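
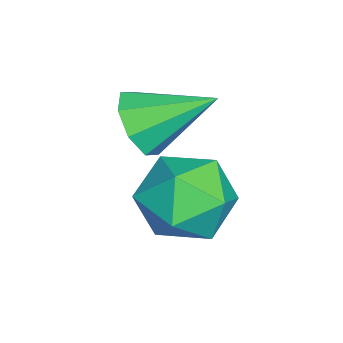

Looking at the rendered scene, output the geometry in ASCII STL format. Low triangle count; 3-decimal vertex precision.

solid 
facet normal 0.065 -0.868 -0.491
outer loop
vertex 0.024 1.052 2.786
vertex -0.215 0.647 3.47
vertex -0.606 0.985 2.821
endloop
endfacet
facet normal -0.118 0.797 -0.592
outer loop
vertex 0.024 1.052 2.786
vertex -0.606 0.985 2.821
vertex -0.325 2.133 4.31
endloop
endfacet
facet normal 0.065 -0.868 -0.491
outer loop
vertex -0.606 0.985 2.821
vertex -0.215 0.647 3.47
vertex -1.008 0.72 3.236
endloop
endfacet
facet normal -0.731 0.600 -0.325
outer loop
vertex -0.606 0.985 2.821
vertex -1.008 0.72 3.236
vertex -0.325 2.133 4.31
endloop
endfacet
facet normal 0.065 -0.869 -0.490
outer loop
vertex -1.008 0.72 3.236
vertex -0.215 0.647 3.47
vertex -0.944 0.413 3.789
endloop
endfacet
facet normal -0.932 0.259 0.252
outer loop
vertex -1.008 0.72 3.236
vertex -0.944 0.413 3.789
vertex -0.325 2.133 4.31
endloop
endfacet
facet normal 0.064 -0.869 -0.491
outer loop
vertex -0.944 0.413 3.789
vertex -0.215 0.647 3.47
vertex -0.454 0.243 4.154
endloop
endfacet
facet normal -0.603 -0.025 0.798
outer loop
vertex -0.944 0.413 3.789
vertex -0.454 0.243 4.154
vertex -0.325 2.133 4.31
endloop
endfacet
facet normal 0.064 -0.869 -0.491
outer loop
vertex -0.454 0.243 4.154
vertex -0.215 0.647 3.47
vertex 0.177 0.309 4.119
endloop
endfacet
facet normal 0.064 -0.086 0.994
outer loop
vertex -0.454 0.243 4.154
vertex 0.177 0.309 4.119
vertex -0.325 2.133 4.31
endloop
endfacet
facet normal 0.065 -0.868 -0.492
outer loop
vertex 0.177 0.309 4.119
vertex -0.215 0.647 3.47
vertex 0.578 0.574 3.704
endloop
endfacet
facet normal 0.678 0.111 0.726
outer loop
vertex 0.177 0.309 4.119
vertex 0.578 0.574 3.704
vertex -0.325 2.133 4.31
endloop
endfacet
facet normal 0.065 -0.868 -0.492
outer loop
vertex 0.578 0.574 3.704
vertex -0.215 0.647 3.47
vertex 0.515 0.882 3.152
endloop
endfacet
facet normal 0.880 0.451 0.151
outer loop
vertex 0.578 0.574 3.704
vertex 0.515 0.882 3.152
vertex -0.325 2.133 4.31
endloop
endfacet
facet normal 0.066 -0.868 -0.491
outer loop
vertex 0.515 0.882 3.152
vertex -0.215 0.647 3.47
vertex 0.024 1.052 2.786
endloop
endfacet
facet normal 0.550 0.736 -0.396
outer loop
vertex 0.515 0.882 3.152
vertex 0.024 1.052 2.786
vertex -0.325 2.133 4.31
endloop
endfacet
facet normal -0.852 -0.517 0.082
outer loop
vertex -0.414 1.768 2.044
vertex 0.103 0.859 1.691
vertex 0.067 1.09 2.77
endloop
endfacet
facet normal -0.828 0.013 0.561
outer loop
vertex -0.414 1.768 2.044
vertex 0.067 1.09 2.77
vertex 0.164 2.183 2.888
endloop
endfacet
facet normal -0.751 0.627 0.206
outer loop
vertex -0.414 1.768 2.044
vertex 0.164 2.183 2.888
vertex 0.26 2.628 1.883
endloop
endfacet
facet normal -0.728 0.478 -0.491
outer loop
vertex -0.414 1.768 2.044
vertex 0.26 2.628 1.883
vertex 0.222 1.81 1.143
endloop
endfacet
facet normal -0.790 -0.229 -0.568
outer loop
vertex -0.414 1.768 2.044
vertex 0.222 1.81 1.143
vertex 0.103 0.859 1.691
endloop
endfacet
facet normal -0.248 -0.082 0.965
outer loop
vertex 0.164 2.183 2.888
vertex 0.067 1.09 2.77
vertex 1.038 1.53 3.057
endloop
endfacet
facet normal -0.287 -0.939 0.191
outer loop
vertex 0.067 1.09 2.77
vertex 0.103 0.859 1.691
vertex 1.0 0.712 2.317
endloop
endfacet
facet normal -0.187 -0.473 -0.861
outer loop
vertex 0.103 0.859 1.691
vertex 0.222 1.81 1.143
vertex 1.096 1.157 1.312
endloop
endfacet
facet normal -0.086 0.671 -0.737
outer loop
vertex 0.222 1.81 1.143
vertex 0.26 2.628 1.883
vertex 1.193 2.25 1.43
endloop
endfacet
facet normal -0.124 0.912 0.392
outer loop
vertex 0.26 2.628 1.883
vertex 0.164 2.183 2.888
vertex 1.157 2.481 2.509
endloop
endfacet
facet normal 0.728 -0.478 0.491
outer loop
vertex 1.674 1.572 2.156
vertex 1.038 1.53 3.057
vertex 1.0 0.712 2.317
endloop
endfacet
facet normal 0.751 -0.627 -0.206
outer loop
vertex 1.674 1.572 2.156
vertex 1.0 0.712 2.317
vertex 1.096 1.157 1.312
endloop
endfacet
facet normal 0.828 -0.013 -0.561
outer loop
vertex 1.674 1.572 2.156
vertex 1.096 1.157 1.312
vertex 1.193 2.25 1.43
endloop
endfacet
facet normal 0.852 0.517 -0.082
outer loop
vertex 1.674 1.572 2.156
vertex 1.193 2.25 1.43
vertex 1.157 2.481 2.509
endloop
endfacet
facet normal 0.790 0.229 0.568
outer loop
vertex 1.674 1.572 2.156
vertex 1.157 2.481 2.509
vertex 1.038 1.53 3.057
endloop
endfacet
facet normal 0.086 -0.671 0.737
outer loop
vertex 1.0 0.712 2.317
vertex 1.038 1.53 3.057
vertex 0.067 1.09 2.77
endloop
endfacet
facet normal 0.124 -0.912 -0.392
outer loop
vertex 1.096 1.157 1.312
vertex 1.0 0.712 2.317
vertex 0.103 0.859 1.691
endloop
endfacet
facet normal 0.248 0.082 -0.965
outer loop
vertex 1.193 2.25 1.43
vertex 1.096 1.157 1.312
vertex 0.222 1.81 1.143
endloop
endfacet
facet normal 0.287 0.939 -0.191
outer loop
vertex 1.157 2.481 2.509
vertex 1.193 2.25 1.43
vertex 0.26 2.628 1.883
endloop
endfacet
facet normal 0.187 0.473 0.861
outer loop
vertex 1.038 1.53 3.057
vertex 1.157 2.481 2.509
vertex 0.164 2.183 2.888
endloop
endfacet

endsolid


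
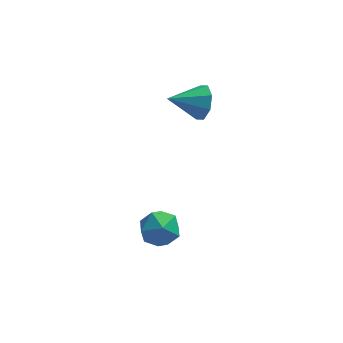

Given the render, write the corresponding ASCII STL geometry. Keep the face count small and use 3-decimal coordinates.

solid 
facet normal -0.440 0.777 0.451
outer loop
vertex 1.34 0.238 -2.658
vertex 0.5 -0.135 -2.836
vertex 0.946 -0.344 -2.04
endloop
endfacet
facet normal 0.201 0.646 0.736
outer loop
vertex 1.34 0.238 -2.658
vertex 0.946 -0.344 -2.04
vertex 1.86 -0.412 -2.23
endloop
endfacet
facet normal 0.688 0.693 0.216
outer loop
vertex 1.34 0.238 -2.658
vertex 1.86 -0.412 -2.23
vertex 1.979 -0.245 -3.143
endloop
endfacet
facet normal 0.348 0.852 -0.391
outer loop
vertex 1.34 0.238 -2.658
vertex 1.979 -0.245 -3.143
vertex 1.139 -0.074 -3.518
endloop
endfacet
facet normal -0.349 0.904 -0.246
outer loop
vertex 1.34 0.238 -2.658
vertex 1.139 -0.074 -3.518
vertex 0.5 -0.135 -2.836
endloop
endfacet
facet normal 0.202 -0.024 0.979
outer loop
vertex 1.86 -0.412 -2.23
vertex 0.946 -0.344 -2.04
vertex 1.341 -1.186 -2.142
endloop
endfacet
facet normal -0.835 0.186 0.517
outer loop
vertex 0.946 -0.344 -2.04
vertex 0.5 -0.135 -2.836
vertex 0.501 -1.015 -2.517
endloop
endfacet
facet normal -0.688 0.392 -0.610
outer loop
vertex 0.5 -0.135 -2.836
vertex 1.139 -0.074 -3.518
vertex 0.62 -0.848 -3.43
endloop
endfacet
facet normal 0.439 0.308 -0.844
outer loop
vertex 1.139 -0.074 -3.518
vertex 1.979 -0.245 -3.143
vertex 1.534 -0.916 -3.62
endloop
endfacet
facet normal 0.989 0.051 0.138
outer loop
vertex 1.979 -0.245 -3.143
vertex 1.86 -0.412 -2.23
vertex 1.98 -1.125 -2.824
endloop
endfacet
facet normal -0.348 -0.852 0.391
outer loop
vertex 1.14 -1.498 -3.002
vertex 1.341 -1.186 -2.142
vertex 0.501 -1.015 -2.517
endloop
endfacet
facet normal -0.688 -0.693 -0.216
outer loop
vertex 1.14 -1.498 -3.002
vertex 0.501 -1.015 -2.517
vertex 0.62 -0.848 -3.43
endloop
endfacet
facet normal -0.201 -0.646 -0.736
outer loop
vertex 1.14 -1.498 -3.002
vertex 0.62 -0.848 -3.43
vertex 1.534 -0.916 -3.62
endloop
endfacet
facet normal 0.440 -0.777 -0.451
outer loop
vertex 1.14 -1.498 -3.002
vertex 1.534 -0.916 -3.62
vertex 1.98 -1.125 -2.824
endloop
endfacet
facet normal 0.349 -0.904 0.246
outer loop
vertex 1.14 -1.498 -3.002
vertex 1.98 -1.125 -2.824
vertex 1.341 -1.186 -2.142
endloop
endfacet
facet normal -0.439 -0.308 0.844
outer loop
vertex 0.501 -1.015 -2.517
vertex 1.341 -1.186 -2.142
vertex 0.946 -0.344 -2.04
endloop
endfacet
facet normal -0.989 -0.051 -0.138
outer loop
vertex 0.62 -0.848 -3.43
vertex 0.501 -1.015 -2.517
vertex 0.5 -0.135 -2.836
endloop
endfacet
facet normal -0.202 0.024 -0.979
outer loop
vertex 1.534 -0.916 -3.62
vertex 0.62 -0.848 -3.43
vertex 1.139 -0.074 -3.518
endloop
endfacet
facet normal 0.835 -0.186 -0.517
outer loop
vertex 1.98 -1.125 -2.824
vertex 1.534 -0.916 -3.62
vertex 1.979 -0.245 -3.143
endloop
endfacet
facet normal 0.688 -0.392 0.610
outer loop
vertex 1.341 -1.186 -2.142
vertex 1.98 -1.125 -2.824
vertex 1.86 -0.412 -2.23
endloop
endfacet
facet normal 0.903 0.175 -0.392
outer loop
vertex 3.288 2.787 2.9
vertex 3.047 2.422 2.182
vertex 3.028 3.205 2.487
endloop
endfacet
facet normal -0.283 0.579 0.764
outer loop
vertex 3.288 2.787 2.9
vertex 3.028 3.205 2.487
vertex 1.673 2.158 2.778
endloop
endfacet
facet normal 0.903 0.175 -0.392
outer loop
vertex 3.028 3.205 2.487
vertex 3.047 2.422 2.182
vertex 2.779 3.165 1.895
endloop
endfacet
facet normal -0.575 0.796 0.188
outer loop
vertex 3.028 3.205 2.487
vertex 2.779 3.165 1.895
vertex 1.673 2.158 2.778
endloop
endfacet
facet normal 0.903 0.174 -0.392
outer loop
vertex 2.779 3.165 1.895
vertex 3.047 2.422 2.182
vertex 2.687 2.69 1.472
endloop
endfacet
facet normal -0.771 0.501 -0.394
outer loop
vertex 2.779 3.165 1.895
vertex 2.687 2.69 1.472
vertex 1.673 2.158 2.778
endloop
endfacet
facet normal 0.903 0.173 -0.393
outer loop
vertex 2.687 2.69 1.472
vertex 3.047 2.422 2.182
vertex 2.805 2.058 1.465
endloop
endfacet
facet normal -0.756 -0.134 -0.641
outer loop
vertex 2.687 2.69 1.472
vertex 2.805 2.058 1.465
vertex 1.673 2.158 2.778
endloop
endfacet
facet normal 0.903 0.174 -0.393
outer loop
vertex 2.805 2.058 1.465
vertex 3.047 2.422 2.182
vertex 3.065 1.64 1.878
endloop
endfacet
facet normal -0.538 -0.738 -0.408
outer loop
vertex 2.805 2.058 1.465
vertex 3.065 1.64 1.878
vertex 1.673 2.158 2.778
endloop
endfacet
facet normal 0.903 0.173 -0.392
outer loop
vertex 3.065 1.64 1.878
vertex 3.047 2.422 2.182
vertex 3.314 1.68 2.469
endloop
endfacet
facet normal -0.246 -0.954 0.168
outer loop
vertex 3.065 1.64 1.878
vertex 3.314 1.68 2.469
vertex 1.673 2.158 2.778
endloop
endfacet
facet normal 0.904 0.174 -0.392
outer loop
vertex 3.314 1.68 2.469
vertex 3.047 2.422 2.182
vertex 3.406 2.155 2.892
endloop
endfacet
facet normal -0.051 -0.659 0.751
outer loop
vertex 3.314 1.68 2.469
vertex 3.406 2.155 2.892
vertex 1.673 2.158 2.778
endloop
endfacet
facet normal 0.904 0.174 -0.392
outer loop
vertex 3.406 2.155 2.892
vertex 3.047 2.422 2.182
vertex 3.288 2.787 2.9
endloop
endfacet
facet normal -0.066 -0.025 0.998
outer loop
vertex 3.406 2.155 2.892
vertex 3.288 2.787 2.9
vertex 1.673 2.158 2.778
endloop
endfacet

endsolid


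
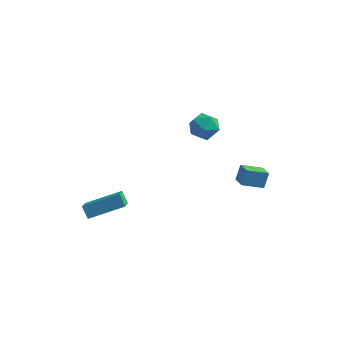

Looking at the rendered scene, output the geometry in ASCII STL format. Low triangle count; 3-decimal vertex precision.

solid 
facet normal -0.529 0.790 -0.310
outer loop
vertex 3.148 2.661 -1.11
vertex 4.302 3.244 -1.593
vertex 2.994 2.19 -2.047
endloop
endfacet
facet normal -0.837 -0.422 0.350
outer loop
vertex 3.538 1.376 -1.727
vertex 3.148 2.661 -1.11
vertex 2.994 2.19 -2.047
endloop
endfacet
facet normal -0.529 0.790 -0.311
outer loop
vertex 2.994 2.19 -2.047
vertex 4.302 3.244 -1.593
vertex 4.148 2.772 -2.53
endloop
endfacet
facet normal -0.146 -0.445 -0.884
outer loop
vertex 4.148 2.772 -2.53
vertex 3.538 1.376 -1.727
vertex 2.994 2.19 -2.047
endloop
endfacet
facet normal 0.145 0.445 0.884
outer loop
vertex 3.148 2.661 -1.11
vertex 4.846 2.43 -1.273
vertex 4.302 3.244 -1.593
endloop
endfacet
facet normal -0.836 -0.422 0.350
outer loop
vertex 3.692 1.848 -0.79
vertex 3.148 2.661 -1.11
vertex 3.538 1.376 -1.727
endloop
endfacet
facet normal 0.145 0.445 0.884
outer loop
vertex 3.692 1.848 -0.79
vertex 4.846 2.43 -1.273
vertex 3.148 2.661 -1.11
endloop
endfacet
facet normal 0.837 0.422 -0.350
outer loop
vertex 4.302 3.244 -1.593
vertex 4.846 2.43 -1.273
vertex 4.148 2.772 -2.53
endloop
endfacet
facet normal -0.145 -0.445 -0.884
outer loop
vertex 4.692 1.959 -2.21
vertex 3.538 1.376 -1.727
vertex 4.148 2.772 -2.53
endloop
endfacet
facet normal 0.836 0.422 -0.350
outer loop
vertex 4.148 2.772 -2.53
vertex 4.846 2.43 -1.273
vertex 4.692 1.959 -2.21
endloop
endfacet
facet normal 0.529 -0.790 0.311
outer loop
vertex 4.692 1.959 -2.21
vertex 3.692 1.848 -0.79
vertex 3.538 1.376 -1.727
endloop
endfacet
facet normal 0.528 -0.790 0.310
outer loop
vertex 4.846 2.43 -1.273
vertex 3.692 1.848 -0.79
vertex 4.692 1.959 -2.21
endloop
endfacet
facet normal -0.509 0.404 0.761
outer loop
vertex -2.243 -2.768 -0.415
vertex -2.479 -1.603 -1.191
vertex -4.093 -3.654 -1.182
endloop
endfacet
facet normal 0.167 -0.821 0.546
outer loop
vertex -3.661 -3.997 -1.829
vertex -2.243 -2.768 -0.415
vertex -4.093 -3.654 -1.182
endloop
endfacet
facet normal -0.509 0.404 0.760
outer loop
vertex -4.093 -3.654 -1.182
vertex -2.479 -1.603 -1.191
vertex -4.329 -2.489 -1.959
endloop
endfacet
facet normal -0.845 -0.404 -0.350
outer loop
vertex -4.329 -2.489 -1.959
vertex -3.661 -3.997 -1.829
vertex -4.093 -3.654 -1.182
endloop
endfacet
facet normal 0.845 0.404 0.350
outer loop
vertex -2.243 -2.768 -0.415
vertex -2.047 -1.946 -1.838
vertex -2.479 -1.603 -1.191
endloop
endfacet
facet normal 0.166 -0.821 0.547
outer loop
vertex -1.811 -3.111 -1.061
vertex -2.243 -2.768 -0.415
vertex -3.661 -3.997 -1.829
endloop
endfacet
facet normal 0.845 0.405 0.350
outer loop
vertex -1.811 -3.111 -1.061
vertex -2.047 -1.946 -1.838
vertex -2.243 -2.768 -0.415
endloop
endfacet
facet normal -0.166 0.821 -0.546
outer loop
vertex -2.479 -1.603 -1.191
vertex -2.047 -1.946 -1.838
vertex -4.329 -2.489 -1.959
endloop
endfacet
facet normal -0.845 -0.404 -0.350
outer loop
vertex -3.897 -2.832 -2.605
vertex -3.661 -3.997 -1.829
vertex -4.329 -2.489 -1.959
endloop
endfacet
facet normal -0.166 0.821 -0.547
outer loop
vertex -4.329 -2.489 -1.959
vertex -2.047 -1.946 -1.838
vertex -3.897 -2.832 -2.605
endloop
endfacet
facet normal 0.509 -0.403 -0.760
outer loop
vertex -3.897 -2.832 -2.605
vertex -1.811 -3.111 -1.061
vertex -3.661 -3.997 -1.829
endloop
endfacet
facet normal 0.509 -0.404 -0.760
outer loop
vertex -2.047 -1.946 -1.838
vertex -1.811 -3.111 -1.061
vertex -3.897 -2.832 -2.605
endloop
endfacet
facet normal -0.807 0.255 0.532
outer loop
vertex 0.455 1.609 2.76
vertex 0.808 1.121 3.53
vertex 1.027 2.066 3.409
endloop
endfacet
facet normal -0.655 0.754 0.046
outer loop
vertex 0.455 1.609 2.76
vertex 1.027 2.066 3.409
vertex 1.146 2.228 2.452
endloop
endfacet
facet normal -0.666 0.446 -0.598
outer loop
vertex 0.455 1.609 2.76
vertex 1.146 2.228 2.452
vertex 1.002 1.382 1.982
endloop
endfacet
facet normal -0.825 -0.244 -0.509
outer loop
vertex 0.455 1.609 2.76
vertex 1.002 1.382 1.982
vertex 0.793 0.698 2.649
endloop
endfacet
facet normal -0.913 -0.362 0.189
outer loop
vertex 0.455 1.609 2.76
vertex 0.793 0.698 2.649
vertex 0.808 1.121 3.53
endloop
endfacet
facet normal 0.009 0.986 0.168
outer loop
vertex 1.146 2.228 2.452
vertex 1.027 2.066 3.409
vertex 1.927 2.122 3.031
endloop
endfacet
facet normal -0.238 0.177 0.955
outer loop
vertex 1.027 2.066 3.409
vertex 0.808 1.121 3.53
vertex 1.718 1.438 3.698
endloop
endfacet
facet normal -0.408 -0.820 0.401
outer loop
vertex 0.808 1.121 3.53
vertex 0.793 0.698 2.649
vertex 1.574 0.592 3.228
endloop
endfacet
facet normal -0.267 -0.630 -0.729
outer loop
vertex 0.793 0.698 2.649
vertex 1.002 1.382 1.982
vertex 1.693 0.754 2.271
endloop
endfacet
facet normal -0.008 0.487 -0.874
outer loop
vertex 1.002 1.382 1.982
vertex 1.146 2.228 2.452
vertex 1.912 1.699 2.15
endloop
endfacet
facet normal 0.825 0.244 0.509
outer loop
vertex 2.265 1.211 2.92
vertex 1.927 2.122 3.031
vertex 1.718 1.438 3.698
endloop
endfacet
facet normal 0.666 -0.446 0.598
outer loop
vertex 2.265 1.211 2.92
vertex 1.718 1.438 3.698
vertex 1.574 0.592 3.228
endloop
endfacet
facet normal 0.655 -0.754 -0.046
outer loop
vertex 2.265 1.211 2.92
vertex 1.574 0.592 3.228
vertex 1.693 0.754 2.271
endloop
endfacet
facet normal 0.807 -0.255 -0.532
outer loop
vertex 2.265 1.211 2.92
vertex 1.693 0.754 2.271
vertex 1.912 1.699 2.15
endloop
endfacet
facet normal 0.913 0.362 -0.189
outer loop
vertex 2.265 1.211 2.92
vertex 1.912 1.699 2.15
vertex 1.927 2.122 3.031
endloop
endfacet
facet normal 0.267 0.630 0.729
outer loop
vertex 1.718 1.438 3.698
vertex 1.927 2.122 3.031
vertex 1.027 2.066 3.409
endloop
endfacet
facet normal 0.008 -0.487 0.874
outer loop
vertex 1.574 0.592 3.228
vertex 1.718 1.438 3.698
vertex 0.808 1.121 3.53
endloop
endfacet
facet normal -0.009 -0.986 -0.168
outer loop
vertex 1.693 0.754 2.271
vertex 1.574 0.592 3.228
vertex 0.793 0.698 2.649
endloop
endfacet
facet normal 0.238 -0.177 -0.955
outer loop
vertex 1.912 1.699 2.15
vertex 1.693 0.754 2.271
vertex 1.002 1.382 1.982
endloop
endfacet
facet normal 0.408 0.820 -0.401
outer loop
vertex 1.927 2.122 3.031
vertex 1.912 1.699 2.15
vertex 1.146 2.228 2.452
endloop
endfacet

endsolid


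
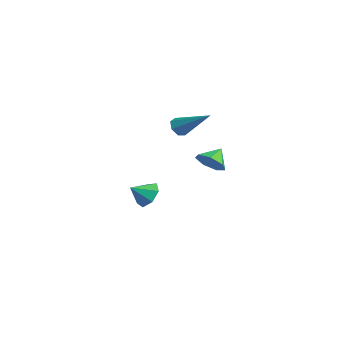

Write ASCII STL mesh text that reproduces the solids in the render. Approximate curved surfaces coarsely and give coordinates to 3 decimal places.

solid 
facet normal -0.693 -0.477 -0.540
outer loop
vertex 0.703 -0.879 2.981
vertex 0.399 -0.366 2.918
vertex 0.829 -0.591 2.565
endloop
endfacet
facet normal 0.831 -0.542 -0.123
outer loop
vertex 0.703 -0.879 2.981
vertex 0.829 -0.591 2.565
vertex 1.841 0.626 4.042
endloop
endfacet
facet normal -0.693 -0.478 -0.540
outer loop
vertex 0.829 -0.591 2.565
vertex 0.399 -0.366 2.918
vertex 0.631 -0.134 2.415
endloop
endfacet
facet normal 0.767 0.126 -0.629
outer loop
vertex 0.829 -0.591 2.565
vertex 0.631 -0.134 2.415
vertex 1.841 0.626 4.042
endloop
endfacet
facet normal -0.694 -0.476 -0.540
outer loop
vertex 0.631 -0.134 2.415
vertex 0.399 -0.366 2.918
vertex 0.259 0.149 2.644
endloop
endfacet
facet normal 0.256 0.789 -0.559
outer loop
vertex 0.631 -0.134 2.415
vertex 0.259 0.149 2.644
vertex 1.841 0.626 4.042
endloop
endfacet
facet normal -0.693 -0.476 -0.541
outer loop
vertex 0.259 0.149 2.644
vertex 0.399 -0.366 2.918
vertex -0.008 0.044 3.078
endloop
endfacet
facet normal -0.316 0.948 0.035
outer loop
vertex 0.259 0.149 2.644
vertex -0.008 0.044 3.078
vertex 1.841 0.626 4.042
endloop
endfacet
facet normal -0.693 -0.478 -0.540
outer loop
vertex -0.008 0.044 3.078
vertex 0.399 -0.366 2.918
vertex 0.032 -0.369 3.392
endloop
endfacet
facet normal -0.519 0.485 0.704
outer loop
vertex -0.008 0.044 3.078
vertex 0.032 -0.369 3.392
vertex 1.841 0.626 4.042
endloop
endfacet
facet normal -0.694 -0.476 -0.540
outer loop
vertex 0.032 -0.369 3.392
vertex 0.399 -0.366 2.918
vertex 0.348 -0.78 3.348
endloop
endfacet
facet normal -0.200 -0.255 0.946
outer loop
vertex 0.032 -0.369 3.392
vertex 0.348 -0.78 3.348
vertex 1.841 0.626 4.042
endloop
endfacet
facet normal -0.693 -0.477 -0.541
outer loop
vertex 0.348 -0.78 3.348
vertex 0.399 -0.366 2.918
vertex 0.703 -0.879 2.981
endloop
endfacet
facet normal 0.400 -0.711 0.579
outer loop
vertex 0.348 -0.78 3.348
vertex 0.703 -0.879 2.981
vertex 1.841 0.626 4.042
endloop
endfacet
facet normal 0.345 -0.713 -0.610
outer loop
vertex 3.988 -0.406 2.251
vertex 3.454 -0.162 1.664
vertex 4.231 0.099 1.798
endloop
endfacet
facet normal 0.520 0.418 0.745
outer loop
vertex 3.988 -0.406 2.251
vertex 4.231 0.099 1.798
vertex 3.086 0.602 2.316
endloop
endfacet
facet normal 0.345 -0.714 -0.609
outer loop
vertex 4.231 0.099 1.798
vertex 3.454 -0.162 1.664
vertex 3.89 0.407 1.244
endloop
endfacet
facet normal 0.466 0.863 0.193
outer loop
vertex 4.231 0.099 1.798
vertex 3.89 0.407 1.244
vertex 3.086 0.602 2.316
endloop
endfacet
facet normal 0.344 -0.714 -0.610
outer loop
vertex 3.89 0.407 1.244
vertex 3.454 -0.162 1.664
vertex 3.221 0.288 1.006
endloop
endfacet
facet normal -0.086 0.967 -0.241
outer loop
vertex 3.89 0.407 1.244
vertex 3.221 0.288 1.006
vertex 3.086 0.602 2.316
endloop
endfacet
facet normal 0.345 -0.713 -0.610
outer loop
vertex 3.221 0.288 1.006
vertex 3.454 -0.162 1.664
vertex 2.728 -0.17 1.263
endloop
endfacet
facet normal -0.724 0.650 -0.230
outer loop
vertex 3.221 0.288 1.006
vertex 2.728 -0.17 1.263
vertex 3.086 0.602 2.316
endloop
endfacet
facet normal 0.345 -0.713 -0.610
outer loop
vertex 2.728 -0.17 1.263
vertex 3.454 -0.162 1.664
vertex 2.782 -0.622 1.822
endloop
endfacet
facet normal -0.964 0.152 0.216
outer loop
vertex 2.728 -0.17 1.263
vertex 2.782 -0.622 1.822
vertex 3.086 0.602 2.316
endloop
endfacet
facet normal 0.344 -0.713 -0.611
outer loop
vertex 2.782 -0.622 1.822
vertex 3.454 -0.162 1.664
vertex 3.343 -0.727 2.261
endloop
endfacet
facet normal -0.627 -0.153 0.764
outer loop
vertex 2.782 -0.622 1.822
vertex 3.343 -0.727 2.261
vertex 3.086 0.602 2.316
endloop
endfacet
facet normal 0.345 -0.713 -0.610
outer loop
vertex 3.343 -0.727 2.261
vertex 3.454 -0.162 1.664
vertex 3.988 -0.406 2.251
endloop
endfacet
facet normal 0.033 -0.035 0.999
outer loop
vertex 3.343 -0.727 2.261
vertex 3.988 -0.406 2.251
vertex 3.086 0.602 2.316
endloop
endfacet
facet normal 0.051 0.816 -0.575
outer loop
vertex -2.69 -0.908 -3.733
vertex -3.09 -0.447 -3.114
vertex -2.238 -0.579 -3.226
endloop
endfacet
facet normal 0.633 -0.771 -0.064
outer loop
vertex -2.69 -0.908 -3.733
vertex -2.238 -0.579 -3.226
vertex -3.15 -1.393 -2.446
endloop
endfacet
facet normal 0.051 0.816 -0.575
outer loop
vertex -2.238 -0.579 -3.226
vertex -3.09 -0.447 -3.114
vertex -2.428 -0.15 -2.634
endloop
endfacet
facet normal 0.772 -0.370 0.516
outer loop
vertex -2.238 -0.579 -3.226
vertex -2.428 -0.15 -2.634
vertex -3.15 -1.393 -2.446
endloop
endfacet
facet normal 0.052 0.816 -0.576
outer loop
vertex -2.428 -0.15 -2.634
vertex -3.09 -0.447 -3.114
vertex -3.117 0.056 -2.404
endloop
endfacet
facet normal 0.307 -0.035 0.951
outer loop
vertex -2.428 -0.15 -2.634
vertex -3.117 0.056 -2.404
vertex -3.15 -1.393 -2.446
endloop
endfacet
facet normal 0.051 0.816 -0.576
outer loop
vertex -3.117 0.056 -2.404
vertex -3.09 -0.447 -3.114
vertex -3.786 -0.117 -2.708
endloop
endfacet
facet normal -0.410 -0.017 0.912
outer loop
vertex -3.117 0.056 -2.404
vertex -3.786 -0.117 -2.708
vertex -3.15 -1.393 -2.446
endloop
endfacet
facet normal 0.051 0.816 -0.575
outer loop
vertex -3.786 -0.117 -2.708
vertex -3.09 -0.447 -3.114
vertex -3.931 -0.538 -3.318
endloop
endfacet
facet normal -0.841 -0.331 0.428
outer loop
vertex -3.786 -0.117 -2.708
vertex -3.931 -0.538 -3.318
vertex -3.15 -1.393 -2.446
endloop
endfacet
facet normal 0.051 0.816 -0.575
outer loop
vertex -3.931 -0.538 -3.318
vertex -3.09 -0.447 -3.114
vertex -3.443 -0.89 -3.774
endloop
endfacet
facet normal -0.659 -0.740 -0.135
outer loop
vertex -3.931 -0.538 -3.318
vertex -3.443 -0.89 -3.774
vertex -3.15 -1.393 -2.446
endloop
endfacet
facet normal 0.051 0.816 -0.575
outer loop
vertex -3.443 -0.89 -3.774
vertex -3.09 -0.447 -3.114
vertex -2.69 -0.908 -3.733
endloop
endfacet
facet normal -0.003 -0.935 -0.354
outer loop
vertex -3.443 -0.89 -3.774
vertex -2.69 -0.908 -3.733
vertex -3.15 -1.393 -2.446
endloop
endfacet

endsolid


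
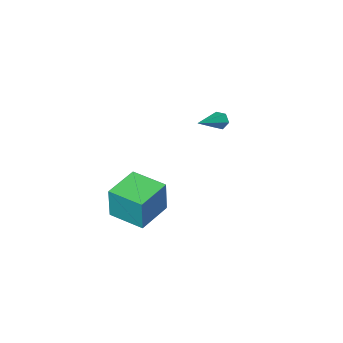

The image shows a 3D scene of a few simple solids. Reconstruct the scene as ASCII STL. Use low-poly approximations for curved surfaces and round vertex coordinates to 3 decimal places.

solid 
facet normal -0.950 -0.287 0.122
outer loop
vertex 2.192 -1.701 0.103
vertex 1.609 0.177 -0.026
vertex 2.001 -1.893 -1.828
endloop
endfacet
facet normal 0.296 -0.953 0.065
outer loop
vertex 3.911 -1.317 -2.074
vertex 2.192 -1.701 0.103
vertex 2.001 -1.893 -1.828
endloop
endfacet
facet normal -0.950 -0.287 0.122
outer loop
vertex 2.001 -1.893 -1.828
vertex 1.609 0.177 -0.026
vertex 1.418 -0.015 -1.957
endloop
endfacet
facet normal -0.098 -0.098 -0.990
outer loop
vertex 1.418 -0.015 -1.957
vertex 3.911 -1.317 -2.074
vertex 2.001 -1.893 -1.828
endloop
endfacet
facet normal 0.098 0.098 0.990
outer loop
vertex 2.192 -1.701 0.103
vertex 3.519 0.753 -0.272
vertex 1.609 0.177 -0.026
endloop
endfacet
facet normal 0.296 -0.953 0.065
outer loop
vertex 4.102 -1.125 -0.143
vertex 2.192 -1.701 0.103
vertex 3.911 -1.317 -2.074
endloop
endfacet
facet normal 0.098 0.098 0.990
outer loop
vertex 4.102 -1.125 -0.143
vertex 3.519 0.753 -0.272
vertex 2.192 -1.701 0.103
endloop
endfacet
facet normal -0.296 0.953 -0.065
outer loop
vertex 1.609 0.177 -0.026
vertex 3.519 0.753 -0.272
vertex 1.418 -0.015 -1.957
endloop
endfacet
facet normal -0.098 -0.098 -0.990
outer loop
vertex 3.328 0.561 -2.203
vertex 3.911 -1.317 -2.074
vertex 1.418 -0.015 -1.957
endloop
endfacet
facet normal -0.296 0.953 -0.065
outer loop
vertex 1.418 -0.015 -1.957
vertex 3.519 0.753 -0.272
vertex 3.328 0.561 -2.203
endloop
endfacet
facet normal 0.950 0.287 -0.122
outer loop
vertex 3.328 0.561 -2.203
vertex 4.102 -1.125 -0.143
vertex 3.911 -1.317 -2.074
endloop
endfacet
facet normal 0.950 0.287 -0.122
outer loop
vertex 3.519 0.753 -0.272
vertex 4.102 -1.125 -0.143
vertex 3.328 0.561 -2.203
endloop
endfacet
facet normal -0.867 -0.265 -0.422
outer loop
vertex -3.628 -2.659 0.34
vertex -3.906 -2.499 0.811
vertex -3.817 -2.124 0.392
endloop
endfacet
facet normal 0.553 0.272 -0.787
outer loop
vertex -3.628 -2.659 0.34
vertex -3.817 -2.124 0.392
vertex -2.014 -1.921 1.729
endloop
endfacet
facet normal -0.868 -0.264 -0.421
outer loop
vertex -3.817 -2.124 0.392
vertex -3.906 -2.499 0.811
vertex -4.094 -1.964 0.863
endloop
endfacet
facet normal 0.093 0.958 -0.271
outer loop
vertex -3.817 -2.124 0.392
vertex -4.094 -1.964 0.863
vertex -2.014 -1.921 1.729
endloop
endfacet
facet normal -0.868 -0.264 -0.420
outer loop
vertex -4.094 -1.964 0.863
vertex -3.906 -2.499 0.811
vertex -4.183 -2.339 1.283
endloop
endfacet
facet normal -0.269 0.746 0.609
outer loop
vertex -4.094 -1.964 0.863
vertex -4.183 -2.339 1.283
vertex -2.014 -1.921 1.729
endloop
endfacet
facet normal -0.868 -0.266 -0.419
outer loop
vertex -4.183 -2.339 1.283
vertex -3.906 -2.499 0.811
vertex -3.994 -2.874 1.231
endloop
endfacet
facet normal -0.170 -0.155 0.973
outer loop
vertex -4.183 -2.339 1.283
vertex -3.994 -2.874 1.231
vertex -2.014 -1.921 1.729
endloop
endfacet
facet normal -0.868 -0.266 -0.420
outer loop
vertex -3.994 -2.874 1.231
vertex -3.906 -2.499 0.811
vertex -3.717 -3.034 0.76
endloop
endfacet
facet normal 0.290 -0.841 0.456
outer loop
vertex -3.994 -2.874 1.231
vertex -3.717 -3.034 0.76
vertex -2.014 -1.921 1.729
endloop
endfacet
facet normal -0.867 -0.266 -0.421
outer loop
vertex -3.717 -3.034 0.76
vertex -3.906 -2.499 0.811
vertex -3.628 -2.659 0.34
endloop
endfacet
facet normal 0.652 -0.629 -0.423
outer loop
vertex -3.717 -3.034 0.76
vertex -3.628 -2.659 0.34
vertex -2.014 -1.921 1.729
endloop
endfacet

endsolid


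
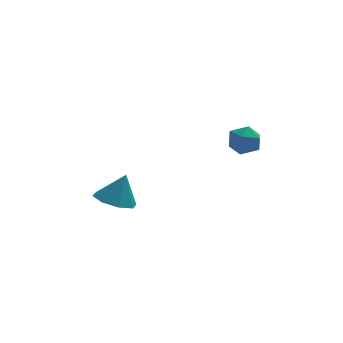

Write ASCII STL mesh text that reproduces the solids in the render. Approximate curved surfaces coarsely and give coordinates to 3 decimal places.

solid 
facet normal -0.334 -0.154 -0.930
outer loop
vertex -2.535 -3.088 -3.821
vertex -3.278 -2.54 -3.645
vertex -2.412 -2.397 -3.98
endloop
endfacet
facet normal 0.966 -0.119 0.232
outer loop
vertex -2.535 -3.088 -3.821
vertex -2.412 -2.397 -3.98
vertex -2.802 -2.32 -2.315
endloop
endfacet
facet normal -0.334 -0.153 -0.930
outer loop
vertex -2.412 -2.397 -3.98
vertex -3.278 -2.54 -3.645
vertex -2.796 -1.79 -3.942
endloop
endfacet
facet normal 0.837 0.519 0.172
outer loop
vertex -2.412 -2.397 -3.98
vertex -2.796 -1.79 -3.942
vertex -2.802 -2.32 -2.315
endloop
endfacet
facet normal -0.333 -0.154 -0.930
outer loop
vertex -2.796 -1.79 -3.942
vertex -3.278 -2.54 -3.645
vertex -3.463 -1.623 -3.731
endloop
endfacet
facet normal 0.319 0.901 0.295
outer loop
vertex -2.796 -1.79 -3.942
vertex -3.463 -1.623 -3.731
vertex -2.802 -2.32 -2.315
endloop
endfacet
facet normal -0.334 -0.155 -0.930
outer loop
vertex -3.463 -1.623 -3.731
vertex -3.278 -2.54 -3.645
vertex -4.022 -1.993 -3.469
endloop
endfacet
facet normal -0.283 0.801 0.527
outer loop
vertex -3.463 -1.623 -3.731
vertex -4.022 -1.993 -3.469
vertex -2.802 -2.32 -2.315
endloop
endfacet
facet normal -0.334 -0.155 -0.930
outer loop
vertex -4.022 -1.993 -3.469
vertex -3.278 -2.54 -3.645
vertex -4.145 -2.683 -3.31
endloop
endfacet
facet normal -0.619 0.279 0.734
outer loop
vertex -4.022 -1.993 -3.469
vertex -4.145 -2.683 -3.31
vertex -2.802 -2.32 -2.315
endloop
endfacet
facet normal -0.334 -0.154 -0.930
outer loop
vertex -4.145 -2.683 -3.31
vertex -3.278 -2.54 -3.645
vertex -3.761 -3.29 -3.347
endloop
endfacet
facet normal -0.491 -0.359 0.794
outer loop
vertex -4.145 -2.683 -3.31
vertex -3.761 -3.29 -3.347
vertex -2.802 -2.32 -2.315
endloop
endfacet
facet normal -0.334 -0.154 -0.930
outer loop
vertex -3.761 -3.29 -3.347
vertex -3.278 -2.54 -3.645
vertex -3.094 -3.458 -3.559
endloop
endfacet
facet normal 0.027 -0.741 0.671
outer loop
vertex -3.761 -3.29 -3.347
vertex -3.094 -3.458 -3.559
vertex -2.802 -2.32 -2.315
endloop
endfacet
facet normal -0.334 -0.154 -0.930
outer loop
vertex -3.094 -3.458 -3.559
vertex -3.278 -2.54 -3.645
vertex -2.535 -3.088 -3.821
endloop
endfacet
facet normal 0.630 -0.641 0.439
outer loop
vertex -3.094 -3.458 -3.559
vertex -2.535 -3.088 -3.821
vertex -2.802 -2.32 -2.315
endloop
endfacet
facet normal -0.272 0.918 -0.288
outer loop
vertex 2.05 -2.032 -0.763
vertex 1.304 -2.19 -0.561
vertex 1.799 -1.877 -0.032
endloop
endfacet
facet normal 0.402 0.914 -0.056
outer loop
vertex 2.05 -2.032 -0.763
vertex 1.799 -1.877 -0.032
vertex 2.511 -2.197 -0.144
endloop
endfacet
facet normal 0.770 0.449 -0.454
outer loop
vertex 2.05 -2.032 -0.763
vertex 2.511 -2.197 -0.144
vertex 2.456 -2.708 -0.743
endloop
endfacet
facet normal 0.323 0.166 -0.932
outer loop
vertex 2.05 -2.032 -0.763
vertex 2.456 -2.708 -0.743
vertex 1.711 -2.703 -1.0
endloop
endfacet
facet normal -0.321 0.456 -0.830
outer loop
vertex 2.05 -2.032 -0.763
vertex 1.711 -2.703 -1.0
vertex 1.304 -2.19 -0.561
endloop
endfacet
facet normal 0.401 0.676 0.618
outer loop
vertex 2.511 -2.197 -0.144
vertex 1.799 -1.877 -0.032
vertex 2.049 -2.457 0.44
endloop
endfacet
facet normal -0.689 0.683 0.241
outer loop
vertex 1.799 -1.877 -0.032
vertex 1.304 -2.19 -0.561
vertex 1.304 -2.452 0.183
endloop
endfacet
facet normal -0.768 -0.065 -0.637
outer loop
vertex 1.304 -2.19 -0.561
vertex 1.711 -2.703 -1.0
vertex 1.249 -2.963 -0.416
endloop
endfacet
facet normal 0.273 -0.534 -0.800
outer loop
vertex 1.711 -2.703 -1.0
vertex 2.456 -2.708 -0.743
vertex 1.961 -3.283 -0.528
endloop
endfacet
facet normal 0.997 -0.076 -0.027
outer loop
vertex 2.456 -2.708 -0.743
vertex 2.511 -2.197 -0.144
vertex 2.456 -2.97 0.001
endloop
endfacet
facet normal -0.323 -0.166 0.932
outer loop
vertex 1.71 -3.128 0.203
vertex 2.049 -2.457 0.44
vertex 1.304 -2.452 0.183
endloop
endfacet
facet normal -0.770 -0.449 0.454
outer loop
vertex 1.71 -3.128 0.203
vertex 1.304 -2.452 0.183
vertex 1.249 -2.963 -0.416
endloop
endfacet
facet normal -0.402 -0.914 0.056
outer loop
vertex 1.71 -3.128 0.203
vertex 1.249 -2.963 -0.416
vertex 1.961 -3.283 -0.528
endloop
endfacet
facet normal 0.272 -0.918 0.288
outer loop
vertex 1.71 -3.128 0.203
vertex 1.961 -3.283 -0.528
vertex 2.456 -2.97 0.001
endloop
endfacet
facet normal 0.321 -0.456 0.830
outer loop
vertex 1.71 -3.128 0.203
vertex 2.456 -2.97 0.001
vertex 2.049 -2.457 0.44
endloop
endfacet
facet normal -0.273 0.534 0.800
outer loop
vertex 1.304 -2.452 0.183
vertex 2.049 -2.457 0.44
vertex 1.799 -1.877 -0.032
endloop
endfacet
facet normal -0.997 0.076 0.027
outer loop
vertex 1.249 -2.963 -0.416
vertex 1.304 -2.452 0.183
vertex 1.304 -2.19 -0.561
endloop
endfacet
facet normal -0.401 -0.676 -0.618
outer loop
vertex 1.961 -3.283 -0.528
vertex 1.249 -2.963 -0.416
vertex 1.711 -2.703 -1.0
endloop
endfacet
facet normal 0.689 -0.683 -0.241
outer loop
vertex 2.456 -2.97 0.001
vertex 1.961 -3.283 -0.528
vertex 2.456 -2.708 -0.743
endloop
endfacet
facet normal 0.768 0.065 0.637
outer loop
vertex 2.049 -2.457 0.44
vertex 2.456 -2.97 0.001
vertex 2.511 -2.197 -0.144
endloop
endfacet

endsolid


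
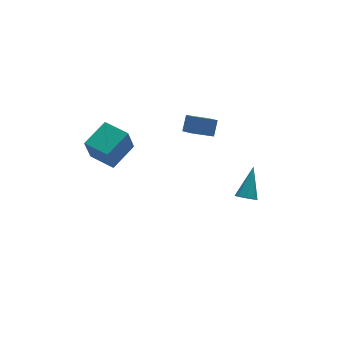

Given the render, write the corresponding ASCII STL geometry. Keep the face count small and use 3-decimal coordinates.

solid 
facet normal -0.475 -0.554 -0.683
outer loop
vertex 2.581 -4.529 -1.484
vertex 2.045 -4.196 -1.381
vertex 2.544 -4.137 -1.776
endloop
endfacet
facet normal 0.973 -0.072 -0.220
outer loop
vertex 2.581 -4.529 -1.484
vertex 2.544 -4.137 -1.776
vertex 3.035 -3.044 0.041
endloop
endfacet
facet normal -0.476 -0.553 -0.684
outer loop
vertex 2.544 -4.137 -1.776
vertex 2.045 -4.196 -1.381
vertex 2.215 -3.78 -1.836
endloop
endfacet
facet normal 0.675 0.537 -0.506
outer loop
vertex 2.544 -4.137 -1.776
vertex 2.215 -3.78 -1.836
vertex 3.035 -3.044 0.041
endloop
endfacet
facet normal -0.477 -0.553 -0.684
outer loop
vertex 2.215 -3.78 -1.836
vertex 2.045 -4.196 -1.381
vertex 1.786 -3.666 -1.629
endloop
endfacet
facet normal 0.058 0.921 -0.386
outer loop
vertex 2.215 -3.78 -1.836
vertex 1.786 -3.666 -1.629
vertex 3.035 -3.044 0.041
endloop
endfacet
facet normal -0.476 -0.553 -0.684
outer loop
vertex 1.786 -3.666 -1.629
vertex 2.045 -4.196 -1.381
vertex 1.508 -3.862 -1.277
endloop
endfacet
facet normal -0.516 0.854 0.068
outer loop
vertex 1.786 -3.666 -1.629
vertex 1.508 -3.862 -1.277
vertex 3.035 -3.044 0.041
endloop
endfacet
facet normal -0.477 -0.554 -0.683
outer loop
vertex 1.508 -3.862 -1.277
vertex 2.045 -4.196 -1.381
vertex 1.545 -4.254 -0.985
endloop
endfacet
facet normal -0.713 0.375 0.593
outer loop
vertex 1.508 -3.862 -1.277
vertex 1.545 -4.254 -0.985
vertex 3.035 -3.044 0.041
endloop
endfacet
facet normal -0.477 -0.553 -0.683
outer loop
vertex 1.545 -4.254 -0.985
vertex 2.045 -4.196 -1.381
vertex 1.874 -4.612 -0.925
endloop
endfacet
facet normal -0.415 -0.234 0.879
outer loop
vertex 1.545 -4.254 -0.985
vertex 1.874 -4.612 -0.925
vertex 3.035 -3.044 0.041
endloop
endfacet
facet normal -0.475 -0.554 -0.684
outer loop
vertex 1.874 -4.612 -0.925
vertex 2.045 -4.196 -1.381
vertex 2.304 -4.725 -1.132
endloop
endfacet
facet normal 0.203 -0.618 0.759
outer loop
vertex 1.874 -4.612 -0.925
vertex 2.304 -4.725 -1.132
vertex 3.035 -3.044 0.041
endloop
endfacet
facet normal -0.476 -0.554 -0.683
outer loop
vertex 2.304 -4.725 -1.132
vertex 2.045 -4.196 -1.381
vertex 2.581 -4.529 -1.484
endloop
endfacet
facet normal 0.777 -0.551 0.305
outer loop
vertex 2.304 -4.725 -1.132
vertex 2.581 -4.529 -1.484
vertex 3.035 -3.044 0.041
endloop
endfacet
facet normal -0.426 -0.489 -0.761
outer loop
vertex 3.373 2.819 -2.195
vertex 2.016 3.019 -1.564
vertex 3.254 3.819 -2.771
endloop
endfacet
facet normal 0.899 -0.134 -0.418
outer loop
vertex 3.744 4.381 -1.896
vertex 3.373 2.819 -2.195
vertex 3.254 3.819 -2.771
endloop
endfacet
facet normal -0.426 -0.489 -0.761
outer loop
vertex 3.254 3.819 -2.771
vertex 2.016 3.019 -1.564
vertex 1.897 4.019 -2.14
endloop
endfacet
facet normal -0.103 0.862 -0.496
outer loop
vertex 1.897 4.019 -2.14
vertex 3.744 4.381 -1.896
vertex 3.254 3.819 -2.771
endloop
endfacet
facet normal 0.103 -0.862 0.496
outer loop
vertex 3.373 2.819 -2.195
vertex 2.506 3.581 -0.689
vertex 2.016 3.019 -1.564
endloop
endfacet
facet normal 0.899 -0.134 -0.418
outer loop
vertex 3.863 3.381 -1.32
vertex 3.373 2.819 -2.195
vertex 3.744 4.381 -1.896
endloop
endfacet
facet normal 0.103 -0.862 0.496
outer loop
vertex 3.863 3.381 -1.32
vertex 2.506 3.581 -0.689
vertex 3.373 2.819 -2.195
endloop
endfacet
facet normal -0.899 0.134 0.418
outer loop
vertex 2.016 3.019 -1.564
vertex 2.506 3.581 -0.689
vertex 1.897 4.019 -2.14
endloop
endfacet
facet normal -0.103 0.862 -0.496
outer loop
vertex 2.387 4.581 -1.265
vertex 3.744 4.381 -1.896
vertex 1.897 4.019 -2.14
endloop
endfacet
facet normal -0.899 0.134 0.418
outer loop
vertex 1.897 4.019 -2.14
vertex 2.506 3.581 -0.689
vertex 2.387 4.581 -1.265
endloop
endfacet
facet normal 0.426 0.489 0.761
outer loop
vertex 2.387 4.581 -1.265
vertex 3.863 3.381 -1.32
vertex 3.744 4.381 -1.896
endloop
endfacet
facet normal 0.426 0.489 0.761
outer loop
vertex 2.506 3.581 -0.689
vertex 3.863 3.381 -1.32
vertex 2.387 4.581 -1.265
endloop
endfacet
facet normal -0.835 -0.427 -0.347
outer loop
vertex -3.655 2.005 -0.628
vertex -4.464 3.495 -0.517
vertex -3.144 2.411 -2.359
endloop
endfacet
facet normal 0.476 -0.877 -0.065
outer loop
vertex -1.516 3.245 -1.683
vertex -3.655 2.005 -0.628
vertex -3.144 2.411 -2.359
endloop
endfacet
facet normal -0.835 -0.427 -0.347
outer loop
vertex -3.144 2.411 -2.359
vertex -4.464 3.495 -0.517
vertex -3.953 3.902 -2.248
endloop
endfacet
facet normal 0.276 0.219 -0.936
outer loop
vertex -3.953 3.902 -2.248
vertex -1.516 3.245 -1.683
vertex -3.144 2.411 -2.359
endloop
endfacet
facet normal -0.276 -0.220 0.936
outer loop
vertex -3.655 2.005 -0.628
vertex -2.836 4.329 0.159
vertex -4.464 3.495 -0.517
endloop
endfacet
facet normal 0.476 -0.877 -0.066
outer loop
vertex -2.027 2.838 0.048
vertex -3.655 2.005 -0.628
vertex -1.516 3.245 -1.683
endloop
endfacet
facet normal -0.276 -0.220 0.936
outer loop
vertex -2.027 2.838 0.048
vertex -2.836 4.329 0.159
vertex -3.655 2.005 -0.628
endloop
endfacet
facet normal -0.476 0.877 0.066
outer loop
vertex -4.464 3.495 -0.517
vertex -2.836 4.329 0.159
vertex -3.953 3.902 -2.248
endloop
endfacet
facet normal 0.276 0.220 -0.936
outer loop
vertex -2.325 4.735 -1.572
vertex -1.516 3.245 -1.683
vertex -3.953 3.902 -2.248
endloop
endfacet
facet normal -0.476 0.877 0.065
outer loop
vertex -3.953 3.902 -2.248
vertex -2.836 4.329 0.159
vertex -2.325 4.735 -1.572
endloop
endfacet
facet normal 0.835 0.427 0.347
outer loop
vertex -2.325 4.735 -1.572
vertex -2.027 2.838 0.048
vertex -1.516 3.245 -1.683
endloop
endfacet
facet normal 0.835 0.427 0.347
outer loop
vertex -2.836 4.329 0.159
vertex -2.027 2.838 0.048
vertex -2.325 4.735 -1.572
endloop
endfacet

endsolid


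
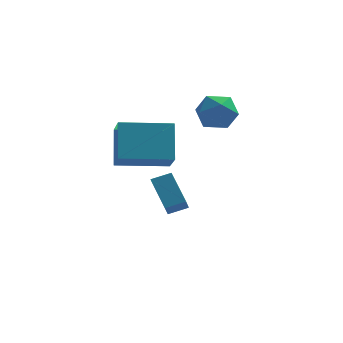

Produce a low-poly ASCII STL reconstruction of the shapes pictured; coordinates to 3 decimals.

solid 
facet normal -0.973 -0.219 0.079
outer loop
vertex -0.688 -1.765 2.356
vertex -0.817 -0.722 3.667
vertex -0.987 -0.741 1.512
endloop
endfacet
facet normal 0.077 -0.621 -0.780
outer loop
vertex 0.977 -0.298 1.353
vertex -0.688 -1.765 2.356
vertex -0.987 -0.741 1.512
endloop
endfacet
facet normal -0.973 -0.219 0.079
outer loop
vertex -0.987 -0.741 1.512
vertex -0.817 -0.722 3.667
vertex -1.116 0.302 2.823
endloop
endfacet
facet normal -0.220 0.753 -0.620
outer loop
vertex -1.116 0.302 2.823
vertex 0.977 -0.298 1.353
vertex -0.987 -0.741 1.512
endloop
endfacet
facet normal 0.220 -0.753 0.620
outer loop
vertex -0.688 -1.765 2.356
vertex 1.147 -0.279 3.508
vertex -0.817 -0.722 3.667
endloop
endfacet
facet normal 0.077 -0.621 -0.780
outer loop
vertex 1.276 -1.322 2.197
vertex -0.688 -1.765 2.356
vertex 0.977 -0.298 1.353
endloop
endfacet
facet normal 0.220 -0.753 0.620
outer loop
vertex 1.276 -1.322 2.197
vertex 1.147 -0.279 3.508
vertex -0.688 -1.765 2.356
endloop
endfacet
facet normal -0.077 0.621 0.780
outer loop
vertex -0.817 -0.722 3.667
vertex 1.147 -0.279 3.508
vertex -1.116 0.302 2.823
endloop
endfacet
facet normal -0.220 0.753 -0.620
outer loop
vertex 0.848 0.745 2.664
vertex 0.977 -0.298 1.353
vertex -1.116 0.302 2.823
endloop
endfacet
facet normal -0.077 0.621 0.780
outer loop
vertex -1.116 0.302 2.823
vertex 1.147 -0.279 3.508
vertex 0.848 0.745 2.664
endloop
endfacet
facet normal 0.973 0.219 -0.079
outer loop
vertex 0.848 0.745 2.664
vertex 1.276 -1.322 2.197
vertex 0.977 -0.298 1.353
endloop
endfacet
facet normal 0.973 0.219 -0.079
outer loop
vertex 1.147 -0.279 3.508
vertex 1.276 -1.322 2.197
vertex 0.848 0.745 2.664
endloop
endfacet
facet normal -0.423 0.626 0.655
outer loop
vertex -0.065 2.532 -0.768
vertex 0.705 2.764 -0.493
vertex -0.04 3.306 -1.491
endloop
endfacet
facet normal -0.906 -0.273 -0.324
outer loop
vertex 0.615 2.336 -2.507
vertex -0.065 2.532 -0.768
vertex -0.04 3.306 -1.491
endloop
endfacet
facet normal -0.423 0.626 0.655
outer loop
vertex -0.04 3.306 -1.491
vertex 0.705 2.764 -0.493
vertex 0.73 3.538 -1.216
endloop
endfacet
facet normal 0.024 0.731 -0.682
outer loop
vertex 0.73 3.538 -1.216
vertex 0.615 2.336 -2.507
vertex -0.04 3.306 -1.491
endloop
endfacet
facet normal -0.024 -0.731 0.682
outer loop
vertex -0.065 2.532 -0.768
vertex 1.36 1.794 -1.509
vertex 0.705 2.764 -0.493
endloop
endfacet
facet normal -0.906 -0.273 -0.324
outer loop
vertex 0.59 1.562 -1.784
vertex -0.065 2.532 -0.768
vertex 0.615 2.336 -2.507
endloop
endfacet
facet normal -0.024 -0.731 0.682
outer loop
vertex 0.59 1.562 -1.784
vertex 1.36 1.794 -1.509
vertex -0.065 2.532 -0.768
endloop
endfacet
facet normal 0.906 0.273 0.324
outer loop
vertex 0.705 2.764 -0.493
vertex 1.36 1.794 -1.509
vertex 0.73 3.538 -1.216
endloop
endfacet
facet normal 0.024 0.731 -0.682
outer loop
vertex 1.385 2.568 -2.232
vertex 0.615 2.336 -2.507
vertex 0.73 3.538 -1.216
endloop
endfacet
facet normal 0.906 0.273 0.324
outer loop
vertex 0.73 3.538 -1.216
vertex 1.36 1.794 -1.509
vertex 1.385 2.568 -2.232
endloop
endfacet
facet normal 0.423 -0.626 -0.655
outer loop
vertex 1.385 2.568 -2.232
vertex 0.59 1.562 -1.784
vertex 0.615 2.336 -2.507
endloop
endfacet
facet normal 0.423 -0.626 -0.655
outer loop
vertex 1.36 1.794 -1.509
vertex 0.59 1.562 -1.784
vertex 1.385 2.568 -2.232
endloop
endfacet
facet normal -0.676 0.568 0.469
outer loop
vertex 2.194 4.238 2.779
vertex 1.52 3.67 2.496
vertex 1.948 3.514 3.301
endloop
endfacet
facet normal -0.045 0.594 0.803
outer loop
vertex 2.194 4.238 2.779
vertex 1.948 3.514 3.301
vertex 2.843 3.725 3.195
endloop
endfacet
facet normal 0.441 0.832 0.338
outer loop
vertex 2.194 4.238 2.779
vertex 2.843 3.725 3.195
vertex 2.967 4.013 2.324
endloop
endfacet
facet normal 0.110 0.952 -0.285
outer loop
vertex 2.194 4.238 2.779
vertex 2.967 4.013 2.324
vertex 2.15 3.978 1.892
endloop
endfacet
facet normal -0.580 0.789 -0.203
outer loop
vertex 2.194 4.238 2.779
vertex 2.15 3.978 1.892
vertex 1.52 3.67 2.496
endloop
endfacet
facet normal 0.134 -0.072 0.988
outer loop
vertex 2.843 3.725 3.195
vertex 1.948 3.514 3.301
vertex 2.57 2.842 3.168
endloop
endfacet
facet normal -0.886 -0.114 0.449
outer loop
vertex 1.948 3.514 3.301
vertex 1.52 3.67 2.496
vertex 1.753 2.807 2.736
endloop
endfacet
facet normal -0.731 0.245 -0.637
outer loop
vertex 1.52 3.67 2.496
vertex 2.15 3.978 1.892
vertex 1.877 3.095 1.865
endloop
endfacet
facet normal 0.385 0.509 -0.770
outer loop
vertex 2.15 3.978 1.892
vertex 2.967 4.013 2.324
vertex 2.772 3.306 1.759
endloop
endfacet
facet normal 0.920 0.314 0.235
outer loop
vertex 2.967 4.013 2.324
vertex 2.843 3.725 3.195
vertex 3.2 3.15 2.564
endloop
endfacet
facet normal -0.110 -0.952 0.285
outer loop
vertex 2.526 2.582 2.281
vertex 2.57 2.842 3.168
vertex 1.753 2.807 2.736
endloop
endfacet
facet normal -0.441 -0.832 -0.338
outer loop
vertex 2.526 2.582 2.281
vertex 1.753 2.807 2.736
vertex 1.877 3.095 1.865
endloop
endfacet
facet normal 0.045 -0.594 -0.803
outer loop
vertex 2.526 2.582 2.281
vertex 1.877 3.095 1.865
vertex 2.772 3.306 1.759
endloop
endfacet
facet normal 0.676 -0.568 -0.469
outer loop
vertex 2.526 2.582 2.281
vertex 2.772 3.306 1.759
vertex 3.2 3.15 2.564
endloop
endfacet
facet normal 0.580 -0.789 0.203
outer loop
vertex 2.526 2.582 2.281
vertex 3.2 3.15 2.564
vertex 2.57 2.842 3.168
endloop
endfacet
facet normal -0.385 -0.509 0.770
outer loop
vertex 1.753 2.807 2.736
vertex 2.57 2.842 3.168
vertex 1.948 3.514 3.301
endloop
endfacet
facet normal -0.920 -0.314 -0.235
outer loop
vertex 1.877 3.095 1.865
vertex 1.753 2.807 2.736
vertex 1.52 3.67 2.496
endloop
endfacet
facet normal -0.134 0.072 -0.988
outer loop
vertex 2.772 3.306 1.759
vertex 1.877 3.095 1.865
vertex 2.15 3.978 1.892
endloop
endfacet
facet normal 0.886 0.114 -0.449
outer loop
vertex 3.2 3.15 2.564
vertex 2.772 3.306 1.759
vertex 2.967 4.013 2.324
endloop
endfacet
facet normal 0.731 -0.245 0.637
outer loop
vertex 2.57 2.842 3.168
vertex 3.2 3.15 2.564
vertex 2.843 3.725 3.195
endloop
endfacet

endsolid


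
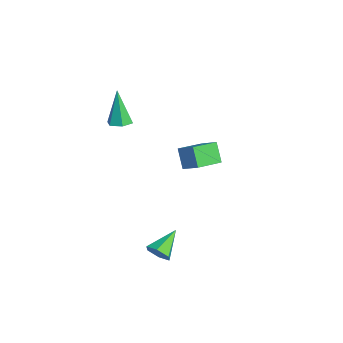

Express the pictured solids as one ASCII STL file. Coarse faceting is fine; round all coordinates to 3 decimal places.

solid 
facet normal -0.551 -0.081 0.831
outer loop
vertex -3.381 2.974 -0.701
vertex -4.188 4.357 -1.101
vertex -4.125 2.381 -1.252
endloop
endfacet
facet normal 0.489 -0.838 0.242
outer loop
vertex -3.432 2.483 -2.299
vertex -3.381 2.974 -0.701
vertex -4.125 2.381 -1.252
endloop
endfacet
facet normal -0.549 -0.081 0.832
outer loop
vertex -4.125 2.381 -1.252
vertex -4.188 4.357 -1.101
vertex -4.933 3.763 -1.651
endloop
endfacet
facet normal -0.677 -0.540 -0.500
outer loop
vertex -4.933 3.763 -1.651
vertex -3.432 2.483 -2.299
vertex -4.125 2.381 -1.252
endloop
endfacet
facet normal 0.677 0.540 0.501
outer loop
vertex -3.381 2.974 -0.701
vertex -3.495 4.459 -2.148
vertex -4.188 4.357 -1.101
endloop
endfacet
facet normal 0.489 -0.838 0.242
outer loop
vertex -2.687 3.077 -1.749
vertex -3.381 2.974 -0.701
vertex -3.432 2.483 -2.299
endloop
endfacet
facet normal 0.676 0.540 0.501
outer loop
vertex -2.687 3.077 -1.749
vertex -3.495 4.459 -2.148
vertex -3.381 2.974 -0.701
endloop
endfacet
facet normal -0.489 0.838 -0.242
outer loop
vertex -4.188 4.357 -1.101
vertex -3.495 4.459 -2.148
vertex -4.933 3.763 -1.651
endloop
endfacet
facet normal -0.677 -0.540 -0.501
outer loop
vertex -4.239 3.866 -2.699
vertex -3.432 2.483 -2.299
vertex -4.933 3.763 -1.651
endloop
endfacet
facet normal -0.489 0.838 -0.242
outer loop
vertex -4.933 3.763 -1.651
vertex -3.495 4.459 -2.148
vertex -4.239 3.866 -2.699
endloop
endfacet
facet normal 0.550 0.080 -0.831
outer loop
vertex -4.239 3.866 -2.699
vertex -2.687 3.077 -1.749
vertex -3.432 2.483 -2.299
endloop
endfacet
facet normal 0.550 0.082 -0.831
outer loop
vertex -3.495 4.459 -2.148
vertex -2.687 3.077 -1.749
vertex -4.239 3.866 -2.699
endloop
endfacet
facet normal 0.577 -0.653 -0.491
outer loop
vertex 2.812 -0.084 -3.057
vertex 2.455 0.035 -3.635
vertex 3.011 0.417 -3.489
endloop
endfacet
facet normal 0.515 0.433 0.740
outer loop
vertex 2.812 -0.084 -3.057
vertex 3.011 0.417 -3.489
vertex 1.525 1.085 -2.845
endloop
endfacet
facet normal 0.577 -0.653 -0.491
outer loop
vertex 3.011 0.417 -3.489
vertex 2.455 0.035 -3.635
vertex 2.653 0.535 -4.067
endloop
endfacet
facet normal 0.390 0.919 -0.054
outer loop
vertex 3.011 0.417 -3.489
vertex 2.653 0.535 -4.067
vertex 1.525 1.085 -2.845
endloop
endfacet
facet normal 0.577 -0.653 -0.491
outer loop
vertex 2.653 0.535 -4.067
vertex 2.455 0.035 -3.635
vertex 2.097 0.153 -4.213
endloop
endfacet
facet normal -0.326 0.712 -0.622
outer loop
vertex 2.653 0.535 -4.067
vertex 2.097 0.153 -4.213
vertex 1.525 1.085 -2.845
endloop
endfacet
facet normal 0.577 -0.653 -0.491
outer loop
vertex 2.097 0.153 -4.213
vertex 2.455 0.035 -3.635
vertex 1.899 -0.347 -3.781
endloop
endfacet
facet normal -0.917 0.020 -0.397
outer loop
vertex 2.097 0.153 -4.213
vertex 1.899 -0.347 -3.781
vertex 1.525 1.085 -2.845
endloop
endfacet
facet normal 0.577 -0.652 -0.492
outer loop
vertex 1.899 -0.347 -3.781
vertex 2.455 0.035 -3.635
vertex 2.257 -0.466 -3.203
endloop
endfacet
facet normal -0.792 -0.465 0.395
outer loop
vertex 1.899 -0.347 -3.781
vertex 2.257 -0.466 -3.203
vertex 1.525 1.085 -2.845
endloop
endfacet
facet normal 0.578 -0.652 -0.491
outer loop
vertex 2.257 -0.466 -3.203
vertex 2.455 0.035 -3.635
vertex 2.812 -0.084 -3.057
endloop
endfacet
facet normal -0.076 -0.258 0.963
outer loop
vertex 2.257 -0.466 -3.203
vertex 2.812 -0.084 -3.057
vertex 1.525 1.085 -2.845
endloop
endfacet
facet normal 0.238 0.017 -0.971
outer loop
vertex -2.525 -0.652 1.935
vertex -3.157 -0.652 1.78
vertex -2.843 -0.089 1.867
endloop
endfacet
facet normal 0.745 0.477 0.466
outer loop
vertex -2.525 -0.652 1.935
vertex -2.843 -0.089 1.867
vertex -3.643 -0.688 3.76
endloop
endfacet
facet normal 0.238 0.017 -0.971
outer loop
vertex -2.843 -0.089 1.867
vertex -3.157 -0.652 1.78
vertex -3.475 -0.089 1.712
endloop
endfacet
facet normal -0.067 0.959 0.275
outer loop
vertex -2.843 -0.089 1.867
vertex -3.475 -0.089 1.712
vertex -3.643 -0.688 3.76
endloop
endfacet
facet normal 0.239 0.017 -0.971
outer loop
vertex -3.475 -0.089 1.712
vertex -3.157 -0.652 1.78
vertex -3.788 -0.652 1.625
endloop
endfacet
facet normal -0.876 0.477 0.068
outer loop
vertex -3.475 -0.089 1.712
vertex -3.788 -0.652 1.625
vertex -3.643 -0.688 3.76
endloop
endfacet
facet normal 0.239 0.019 -0.971
outer loop
vertex -3.788 -0.652 1.625
vertex -3.157 -0.652 1.78
vertex -3.47 -1.214 1.692
endloop
endfacet
facet normal -0.872 -0.487 0.051
outer loop
vertex -3.788 -0.652 1.625
vertex -3.47 -1.214 1.692
vertex -3.643 -0.688 3.76
endloop
endfacet
facet normal 0.239 0.019 -0.971
outer loop
vertex -3.47 -1.214 1.692
vertex -3.157 -0.652 1.78
vertex -2.839 -1.214 1.847
endloop
endfacet
facet normal -0.059 -0.969 0.241
outer loop
vertex -3.47 -1.214 1.692
vertex -2.839 -1.214 1.847
vertex -3.643 -0.688 3.76
endloop
endfacet
facet normal 0.238 0.019 -0.971
outer loop
vertex -2.839 -1.214 1.847
vertex -3.157 -0.652 1.78
vertex -2.525 -0.652 1.935
endloop
endfacet
facet normal 0.748 -0.488 0.449
outer loop
vertex -2.839 -1.214 1.847
vertex -2.525 -0.652 1.935
vertex -3.643 -0.688 3.76
endloop
endfacet

endsolid


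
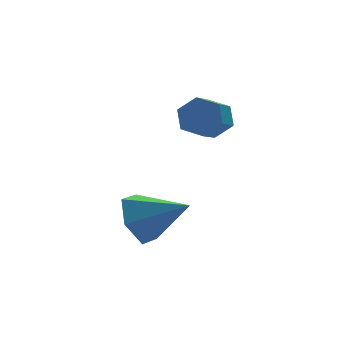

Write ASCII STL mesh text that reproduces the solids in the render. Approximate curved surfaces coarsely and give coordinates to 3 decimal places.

solid 
facet normal 0.600 0.690 -0.404
outer loop
vertex 4.463 -0.351 1.107
vertex 3.883 -0.158 0.575
vertex 3.923 0.225 1.288
endloop
endfacet
facet normal 0.442 0.136 0.887
outer loop
vertex 4.463 -0.351 1.107
vertex 3.923 0.225 1.288
vertex 3.677 -1.255 1.637
endloop
endfacet
facet normal 0.441 0.136 0.887
outer loop
vertex 3.677 -1.255 1.637
vertex 3.923 0.225 1.288
vertex 3.137 -0.679 1.817
endloop
endfacet
facet normal -0.601 -0.690 0.405
outer loop
vertex 3.677 -1.255 1.637
vertex 3.137 -0.679 1.817
vertex 3.097 -1.062 1.105
endloop
endfacet
facet normal 0.600 0.690 -0.404
outer loop
vertex 3.923 0.225 1.288
vertex 3.883 -0.158 0.575
vertex 3.343 0.418 0.756
endloop
endfacet
facet normal -0.357 0.683 0.637
outer loop
vertex 3.923 0.225 1.288
vertex 3.343 0.418 0.756
vertex 3.137 -0.679 1.817
endloop
endfacet
facet normal -0.356 0.683 0.637
outer loop
vertex 3.137 -0.679 1.817
vertex 3.343 0.418 0.756
vertex 2.557 -0.486 1.286
endloop
endfacet
facet normal -0.600 -0.690 0.405
outer loop
vertex 3.137 -0.679 1.817
vertex 2.557 -0.486 1.286
vertex 3.097 -1.062 1.105
endloop
endfacet
facet normal 0.600 0.690 -0.404
outer loop
vertex 3.343 0.418 0.756
vertex 3.883 -0.158 0.575
vertex 3.303 0.035 0.043
endloop
endfacet
facet normal -0.798 0.548 -0.250
outer loop
vertex 3.343 0.418 0.756
vertex 3.303 0.035 0.043
vertex 2.557 -0.486 1.286
endloop
endfacet
facet normal -0.798 0.548 -0.250
outer loop
vertex 2.557 -0.486 1.286
vertex 3.303 0.035 0.043
vertex 2.517 -0.869 0.573
endloop
endfacet
facet normal -0.600 -0.690 0.404
outer loop
vertex 2.557 -0.486 1.286
vertex 2.517 -0.869 0.573
vertex 3.097 -1.062 1.105
endloop
endfacet
facet normal 0.601 0.690 -0.405
outer loop
vertex 3.303 0.035 0.043
vertex 3.883 -0.158 0.575
vertex 3.843 -0.541 -0.137
endloop
endfacet
facet normal -0.441 -0.136 -0.887
outer loop
vertex 3.303 0.035 0.043
vertex 3.843 -0.541 -0.137
vertex 2.517 -0.869 0.573
endloop
endfacet
facet normal -0.442 -0.135 -0.887
outer loop
vertex 2.517 -0.869 0.573
vertex 3.843 -0.541 -0.137
vertex 3.057 -1.445 0.392
endloop
endfacet
facet normal -0.600 -0.690 0.404
outer loop
vertex 2.517 -0.869 0.573
vertex 3.057 -1.445 0.392
vertex 3.097 -1.062 1.105
endloop
endfacet
facet normal 0.600 0.690 -0.405
outer loop
vertex 3.843 -0.541 -0.137
vertex 3.883 -0.158 0.575
vertex 4.423 -0.734 0.394
endloop
endfacet
facet normal 0.356 -0.683 -0.638
outer loop
vertex 3.843 -0.541 -0.137
vertex 4.423 -0.734 0.394
vertex 3.057 -1.445 0.392
endloop
endfacet
facet normal 0.357 -0.684 -0.637
outer loop
vertex 3.057 -1.445 0.392
vertex 4.423 -0.734 0.394
vertex 3.637 -1.638 0.924
endloop
endfacet
facet normal -0.600 -0.690 0.404
outer loop
vertex 3.057 -1.445 0.392
vertex 3.637 -1.638 0.924
vertex 3.097 -1.062 1.105
endloop
endfacet
facet normal 0.600 0.690 -0.404
outer loop
vertex 4.423 -0.734 0.394
vertex 3.883 -0.158 0.575
vertex 4.463 -0.351 1.107
endloop
endfacet
facet normal 0.798 -0.548 0.250
outer loop
vertex 4.423 -0.734 0.394
vertex 4.463 -0.351 1.107
vertex 3.637 -1.638 0.924
endloop
endfacet
facet normal 0.798 -0.548 0.250
outer loop
vertex 3.637 -1.638 0.924
vertex 4.463 -0.351 1.107
vertex 3.677 -1.255 1.637
endloop
endfacet
facet normal -0.600 -0.690 0.404
outer loop
vertex 3.637 -1.638 0.924
vertex 3.677 -1.255 1.637
vertex 3.097 -1.062 1.105
endloop
endfacet
facet normal -0.690 0.566 -0.452
outer loop
vertex 1.147 -2.248 -3.504
vertex 0.592 -2.177 -2.568
vertex 1.356 -1.436 -2.807
endloop
endfacet
facet normal 0.935 0.058 -0.349
outer loop
vertex 1.147 -2.248 -3.504
vertex 1.356 -1.436 -2.807
vertex 1.868 -3.223 -1.732
endloop
endfacet
facet normal -0.690 0.566 -0.452
outer loop
vertex 1.356 -1.436 -2.807
vertex 0.592 -2.177 -2.568
vertex 0.801 -1.365 -1.871
endloop
endfacet
facet normal 0.772 0.475 0.422
outer loop
vertex 1.356 -1.436 -2.807
vertex 0.801 -1.365 -1.871
vertex 1.868 -3.223 -1.732
endloop
endfacet
facet normal -0.689 0.566 -0.453
outer loop
vertex 0.801 -1.365 -1.871
vertex 0.592 -2.177 -2.568
vertex 0.037 -2.105 -1.633
endloop
endfacet
facet normal 0.150 0.159 0.976
outer loop
vertex 0.801 -1.365 -1.871
vertex 0.037 -2.105 -1.633
vertex 1.868 -3.223 -1.732
endloop
endfacet
facet normal -0.689 0.566 -0.453
outer loop
vertex 0.037 -2.105 -1.633
vertex 0.592 -2.177 -2.568
vertex -0.172 -2.917 -2.33
endloop
endfacet
facet normal -0.309 -0.573 0.760
outer loop
vertex 0.037 -2.105 -1.633
vertex -0.172 -2.917 -2.33
vertex 1.868 -3.223 -1.732
endloop
endfacet
facet normal -0.689 0.566 -0.452
outer loop
vertex -0.172 -2.917 -2.33
vertex 0.592 -2.177 -2.568
vertex 0.383 -2.988 -3.265
endloop
endfacet
facet normal -0.145 -0.989 -0.011
outer loop
vertex -0.172 -2.917 -2.33
vertex 0.383 -2.988 -3.265
vertex 1.868 -3.223 -1.732
endloop
endfacet
facet normal -0.690 0.566 -0.452
outer loop
vertex 0.383 -2.988 -3.265
vertex 0.592 -2.177 -2.568
vertex 1.147 -2.248 -3.504
endloop
endfacet
facet normal 0.476 -0.674 -0.565
outer loop
vertex 0.383 -2.988 -3.265
vertex 1.147 -2.248 -3.504
vertex 1.868 -3.223 -1.732
endloop
endfacet

endsolid


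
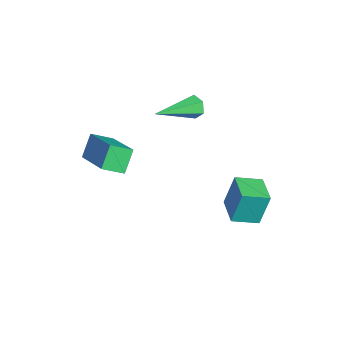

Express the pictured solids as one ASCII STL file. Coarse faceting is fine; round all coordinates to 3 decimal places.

solid 
facet normal -0.864 -0.098 -0.495
outer loop
vertex -3.566 -2.761 2.468
vertex -3.398 -1.892 2.002
vertex -3.038 -3.299 1.653
endloop
endfacet
facet normal -0.168 -0.869 0.465
outer loop
vertex -1.182 -3.088 2.718
vertex -3.566 -2.761 2.468
vertex -3.038 -3.299 1.653
endloop
endfacet
facet normal -0.863 -0.098 -0.495
outer loop
vertex -3.038 -3.299 1.653
vertex -3.398 -1.892 2.002
vertex -2.87 -2.43 1.188
endloop
endfacet
facet normal 0.476 -0.485 -0.734
outer loop
vertex -2.87 -2.43 1.188
vertex -1.182 -3.088 2.718
vertex -3.038 -3.299 1.653
endloop
endfacet
facet normal -0.476 0.485 0.733
outer loop
vertex -3.566 -2.761 2.468
vertex -1.542 -1.681 3.067
vertex -3.398 -1.892 2.002
endloop
endfacet
facet normal -0.168 -0.869 0.465
outer loop
vertex -1.71 -2.55 3.532
vertex -3.566 -2.761 2.468
vertex -1.182 -3.088 2.718
endloop
endfacet
facet normal -0.476 0.485 0.734
outer loop
vertex -1.71 -2.55 3.532
vertex -1.542 -1.681 3.067
vertex -3.566 -2.761 2.468
endloop
endfacet
facet normal 0.168 0.869 -0.465
outer loop
vertex -3.398 -1.892 2.002
vertex -1.542 -1.681 3.067
vertex -2.87 -2.43 1.188
endloop
endfacet
facet normal 0.476 -0.485 -0.734
outer loop
vertex -1.014 -2.219 2.252
vertex -1.182 -3.088 2.718
vertex -2.87 -2.43 1.188
endloop
endfacet
facet normal 0.168 0.869 -0.465
outer loop
vertex -2.87 -2.43 1.188
vertex -1.542 -1.681 3.067
vertex -1.014 -2.219 2.252
endloop
endfacet
facet normal 0.863 0.098 0.495
outer loop
vertex -1.014 -2.219 2.252
vertex -1.71 -2.55 3.532
vertex -1.182 -3.088 2.718
endloop
endfacet
facet normal 0.863 0.098 0.495
outer loop
vertex -1.542 -1.681 3.067
vertex -1.71 -2.55 3.532
vertex -1.014 -2.219 2.252
endloop
endfacet
facet normal -0.300 0.874 -0.382
outer loop
vertex -2.769 1.319 2.815
vertex -3.085 1.404 3.257
vertex -2.564 1.581 3.253
endloop
endfacet
facet normal 0.922 -0.093 -0.376
outer loop
vertex -2.769 1.319 2.815
vertex -2.564 1.581 3.253
vertex -2.435 -0.484 4.083
endloop
endfacet
facet normal -0.300 0.874 -0.382
outer loop
vertex -2.564 1.581 3.253
vertex -3.085 1.404 3.257
vertex -2.88 1.666 3.695
endloop
endfacet
facet normal 0.808 0.262 0.527
outer loop
vertex -2.564 1.581 3.253
vertex -2.88 1.666 3.695
vertex -2.435 -0.484 4.083
endloop
endfacet
facet normal -0.301 0.874 -0.382
outer loop
vertex -2.88 1.666 3.695
vertex -3.085 1.404 3.257
vertex -3.4 1.489 3.7
endloop
endfacet
facet normal -0.048 0.168 0.985
outer loop
vertex -2.88 1.666 3.695
vertex -3.4 1.489 3.7
vertex -2.435 -0.484 4.083
endloop
endfacet
facet normal -0.300 0.874 -0.381
outer loop
vertex -3.4 1.489 3.7
vertex -3.085 1.404 3.257
vertex -3.605 1.227 3.261
endloop
endfacet
facet normal -0.793 -0.283 0.539
outer loop
vertex -3.4 1.489 3.7
vertex -3.605 1.227 3.261
vertex -2.435 -0.484 4.083
endloop
endfacet
facet normal -0.300 0.874 -0.383
outer loop
vertex -3.605 1.227 3.261
vertex -3.085 1.404 3.257
vertex -3.289 1.142 2.819
endloop
endfacet
facet normal -0.679 -0.638 -0.363
outer loop
vertex -3.605 1.227 3.261
vertex -3.289 1.142 2.819
vertex -2.435 -0.484 4.083
endloop
endfacet
facet normal -0.300 0.874 -0.383
outer loop
vertex -3.289 1.142 2.819
vertex -3.085 1.404 3.257
vertex -2.769 1.319 2.815
endloop
endfacet
facet normal 0.179 -0.544 -0.820
outer loop
vertex -3.289 1.142 2.819
vertex -2.769 1.319 2.815
vertex -2.435 -0.484 4.083
endloop
endfacet
facet normal -0.982 0.147 -0.117
outer loop
vertex -0.486 2.111 0.888
vertex -0.278 3.215 0.528
vertex -0.389 1.634 -0.52
endloop
endfacet
facet normal -0.176 -0.936 0.305
outer loop
vertex 0.878 1.445 -0.368
vertex -0.486 2.111 0.888
vertex -0.389 1.634 -0.52
endloop
endfacet
facet normal -0.982 0.147 -0.117
outer loop
vertex -0.389 1.634 -0.52
vertex -0.278 3.215 0.528
vertex -0.181 2.738 -0.88
endloop
endfacet
facet normal 0.066 -0.320 -0.945
outer loop
vertex -0.181 2.738 -0.88
vertex 0.878 1.445 -0.368
vertex -0.389 1.634 -0.52
endloop
endfacet
facet normal -0.066 0.320 0.945
outer loop
vertex -0.486 2.111 0.888
vertex 0.989 3.026 0.68
vertex -0.278 3.215 0.528
endloop
endfacet
facet normal -0.176 -0.936 0.305
outer loop
vertex 0.781 1.922 1.04
vertex -0.486 2.111 0.888
vertex 0.878 1.445 -0.368
endloop
endfacet
facet normal -0.066 0.320 0.945
outer loop
vertex 0.781 1.922 1.04
vertex 0.989 3.026 0.68
vertex -0.486 2.111 0.888
endloop
endfacet
facet normal 0.176 0.936 -0.305
outer loop
vertex -0.278 3.215 0.528
vertex 0.989 3.026 0.68
vertex -0.181 2.738 -0.88
endloop
endfacet
facet normal 0.066 -0.320 -0.945
outer loop
vertex 1.086 2.549 -0.728
vertex 0.878 1.445 -0.368
vertex -0.181 2.738 -0.88
endloop
endfacet
facet normal 0.176 0.936 -0.305
outer loop
vertex -0.181 2.738 -0.88
vertex 0.989 3.026 0.68
vertex 1.086 2.549 -0.728
endloop
endfacet
facet normal 0.982 -0.147 0.117
outer loop
vertex 1.086 2.549 -0.728
vertex 0.781 1.922 1.04
vertex 0.878 1.445 -0.368
endloop
endfacet
facet normal 0.982 -0.147 0.117
outer loop
vertex 0.989 3.026 0.68
vertex 0.781 1.922 1.04
vertex 1.086 2.549 -0.728
endloop
endfacet

endsolid


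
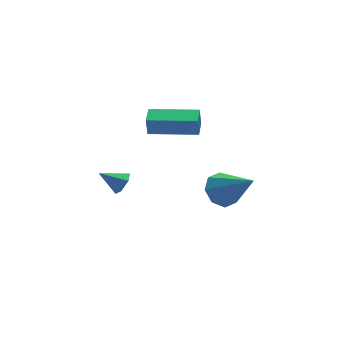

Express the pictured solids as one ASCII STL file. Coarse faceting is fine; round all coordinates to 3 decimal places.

solid 
facet normal -0.546 -0.834 -0.074
outer loop
vertex 0.647 -1.11 2.091
vertex -1.11 0.052 1.959
vertex 0.729 -1.086 1.215
endloop
endfacet
facet normal 0.832 -0.551 0.063
outer loop
vertex 1.21 -0.352 1.281
vertex 0.647 -1.11 2.091
vertex 0.729 -1.086 1.215
endloop
endfacet
facet normal -0.546 -0.834 -0.075
outer loop
vertex 0.729 -1.086 1.215
vertex -1.11 0.052 1.959
vertex -1.027 0.076 1.083
endloop
endfacet
facet normal 0.093 0.028 -0.995
outer loop
vertex -1.027 0.076 1.083
vertex 1.21 -0.352 1.281
vertex 0.729 -1.086 1.215
endloop
endfacet
facet normal -0.093 -0.028 0.995
outer loop
vertex 0.647 -1.11 2.091
vertex -0.629 0.786 2.025
vertex -1.11 0.052 1.959
endloop
endfacet
facet normal 0.833 -0.550 0.064
outer loop
vertex 1.127 -0.376 2.157
vertex 0.647 -1.11 2.091
vertex 1.21 -0.352 1.281
endloop
endfacet
facet normal -0.094 -0.028 0.995
outer loop
vertex 1.127 -0.376 2.157
vertex -0.629 0.786 2.025
vertex 0.647 -1.11 2.091
endloop
endfacet
facet normal -0.832 0.551 -0.064
outer loop
vertex -1.11 0.052 1.959
vertex -0.629 0.786 2.025
vertex -1.027 0.076 1.083
endloop
endfacet
facet normal 0.094 0.028 -0.995
outer loop
vertex -0.547 0.81 1.149
vertex 1.21 -0.352 1.281
vertex -1.027 0.076 1.083
endloop
endfacet
facet normal -0.833 0.550 -0.063
outer loop
vertex -1.027 0.076 1.083
vertex -0.629 0.786 2.025
vertex -0.547 0.81 1.149
endloop
endfacet
facet normal 0.546 0.834 0.075
outer loop
vertex -0.547 0.81 1.149
vertex 1.127 -0.376 2.157
vertex 1.21 -0.352 1.281
endloop
endfacet
facet normal 0.546 0.834 0.074
outer loop
vertex -0.629 0.786 2.025
vertex 1.127 -0.376 2.157
vertex -0.547 0.81 1.149
endloop
endfacet
facet normal 0.726 -0.441 -0.528
outer loop
vertex -0.641 2.649 -3.332
vertex -1.034 2.546 -3.787
vertex -0.711 3.063 -3.774
endloop
endfacet
facet normal 0.328 0.715 0.618
outer loop
vertex -0.641 2.649 -3.332
vertex -0.711 3.063 -3.774
vertex -1.906 3.074 -3.153
endloop
endfacet
facet normal 0.726 -0.441 -0.528
outer loop
vertex -0.711 3.063 -3.774
vertex -1.034 2.546 -3.787
vertex -1.104 2.96 -4.229
endloop
endfacet
facet normal -0.074 0.984 -0.159
outer loop
vertex -0.711 3.063 -3.774
vertex -1.104 2.96 -4.229
vertex -1.906 3.074 -3.153
endloop
endfacet
facet normal 0.726 -0.441 -0.528
outer loop
vertex -1.104 2.96 -4.229
vertex -1.034 2.546 -3.787
vertex -1.427 2.443 -4.242
endloop
endfacet
facet normal -0.694 0.448 -0.564
outer loop
vertex -1.104 2.96 -4.229
vertex -1.427 2.443 -4.242
vertex -1.906 3.074 -3.153
endloop
endfacet
facet normal 0.727 -0.440 -0.528
outer loop
vertex -1.427 2.443 -4.242
vertex -1.034 2.546 -3.787
vertex -1.357 2.028 -3.8
endloop
endfacet
facet normal -0.913 -0.360 -0.193
outer loop
vertex -1.427 2.443 -4.242
vertex -1.357 2.028 -3.8
vertex -1.906 3.074 -3.153
endloop
endfacet
facet normal 0.727 -0.440 -0.528
outer loop
vertex -1.357 2.028 -3.8
vertex -1.034 2.546 -3.787
vertex -0.964 2.131 -3.345
endloop
endfacet
facet normal -0.512 -0.630 0.584
outer loop
vertex -1.357 2.028 -3.8
vertex -0.964 2.131 -3.345
vertex -1.906 3.074 -3.153
endloop
endfacet
facet normal 0.727 -0.440 -0.528
outer loop
vertex -0.964 2.131 -3.345
vertex -1.034 2.546 -3.787
vertex -0.641 2.649 -3.332
endloop
endfacet
facet normal 0.109 -0.093 0.990
outer loop
vertex -0.964 2.131 -3.345
vertex -0.641 2.649 -3.332
vertex -1.906 3.074 -3.153
endloop
endfacet
facet normal -0.271 0.700 -0.660
outer loop
vertex 1.595 -2.764 -2.182
vertex 1.166 -2.331 -1.547
vertex 1.986 -2.315 -1.866
endloop
endfacet
facet normal 0.814 -0.486 -0.317
outer loop
vertex 1.595 -2.764 -2.182
vertex 1.986 -2.315 -1.866
vertex 1.754 -3.849 -0.113
endloop
endfacet
facet normal -0.271 0.699 -0.662
outer loop
vertex 1.986 -2.315 -1.866
vertex 1.166 -2.331 -1.547
vertex 1.895 -1.875 -1.364
endloop
endfacet
facet normal 0.988 0.028 0.155
outer loop
vertex 1.986 -2.315 -1.866
vertex 1.895 -1.875 -1.364
vertex 1.754 -3.849 -0.113
endloop
endfacet
facet normal -0.271 0.699 -0.661
outer loop
vertex 1.895 -1.875 -1.364
vertex 1.166 -2.331 -1.547
vertex 1.378 -1.702 -0.969
endloop
endfacet
facet normal 0.639 0.379 0.670
outer loop
vertex 1.895 -1.875 -1.364
vertex 1.378 -1.702 -0.969
vertex 1.754 -3.849 -0.113
endloop
endfacet
facet normal -0.271 0.699 -0.661
outer loop
vertex 1.378 -1.702 -0.969
vertex 1.166 -2.331 -1.547
vertex 0.736 -1.898 -0.913
endloop
endfacet
facet normal -0.030 0.366 0.930
outer loop
vertex 1.378 -1.702 -0.969
vertex 0.736 -1.898 -0.913
vertex 1.754 -3.849 -0.113
endloop
endfacet
facet normal -0.272 0.699 -0.662
outer loop
vertex 0.736 -1.898 -0.913
vertex 1.166 -2.331 -1.547
vertex 0.346 -2.348 -1.228
endloop
endfacet
facet normal -0.624 -0.006 0.781
outer loop
vertex 0.736 -1.898 -0.913
vertex 0.346 -2.348 -1.228
vertex 1.754 -3.849 -0.113
endloop
endfacet
facet normal -0.272 0.700 -0.661
outer loop
vertex 0.346 -2.348 -1.228
vertex 1.166 -2.331 -1.547
vertex 0.436 -2.787 -1.73
endloop
endfacet
facet normal -0.797 -0.518 0.310
outer loop
vertex 0.346 -2.348 -1.228
vertex 0.436 -2.787 -1.73
vertex 1.754 -3.849 -0.113
endloop
endfacet
facet normal -0.271 0.699 -0.661
outer loop
vertex 0.436 -2.787 -1.73
vertex 1.166 -2.331 -1.547
vertex 0.953 -2.96 -2.125
endloop
endfacet
facet normal -0.448 -0.870 -0.206
outer loop
vertex 0.436 -2.787 -1.73
vertex 0.953 -2.96 -2.125
vertex 1.754 -3.849 -0.113
endloop
endfacet
facet normal -0.272 0.699 -0.661
outer loop
vertex 0.953 -2.96 -2.125
vertex 1.166 -2.331 -1.547
vertex 1.595 -2.764 -2.182
endloop
endfacet
facet normal 0.220 -0.857 -0.466
outer loop
vertex 0.953 -2.96 -2.125
vertex 1.595 -2.764 -2.182
vertex 1.754 -3.849 -0.113
endloop
endfacet

endsolid
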